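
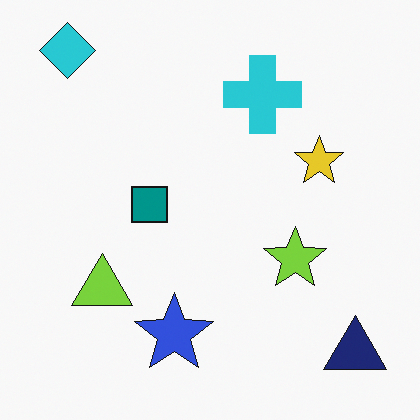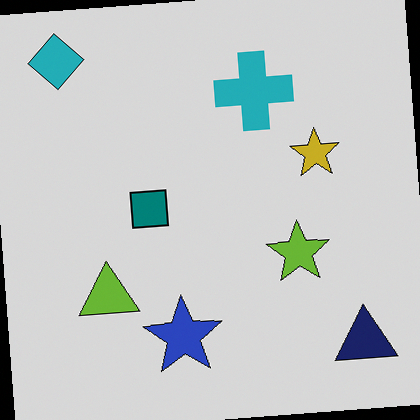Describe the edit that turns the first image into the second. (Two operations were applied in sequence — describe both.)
The transformation is: slightly darkened, then rotated counter-clockwise by a slight angle.

Every pixel — background and shapes alike — is uniformly darkened. Every shape is tilted by the same angle and the image corners show triangular fill wedges — a whole-image rotation by a non-right angle.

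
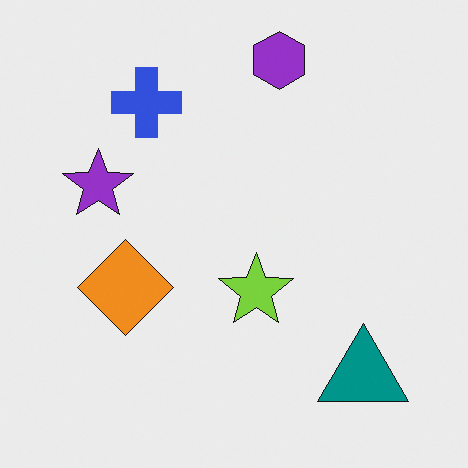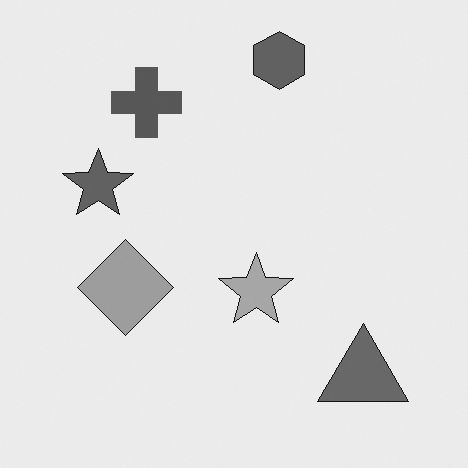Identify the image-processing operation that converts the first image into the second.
The transformation is: converted to grayscale.

All color is removed — every shape is now a shade of grey.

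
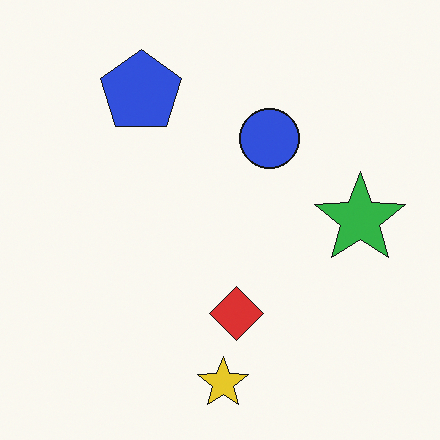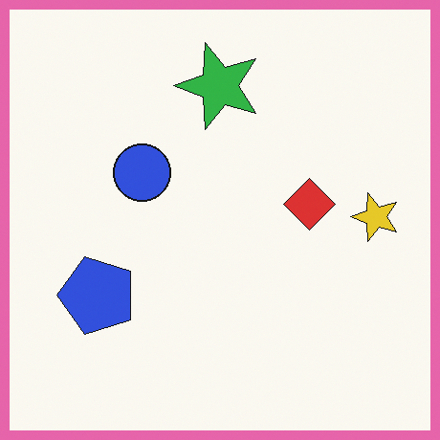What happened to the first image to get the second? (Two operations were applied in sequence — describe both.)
The second image is the first rotated 90° counter-clockwise, then framed with a pink border.

The yellow star sits in the bottom of the first image and the right of the second — consistent with a whole-image 90° counter-clockwise rotation. A solid pink frame runs around the edge of the second image, with the content slightly shrunk inside it.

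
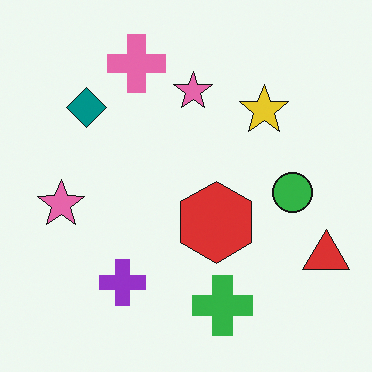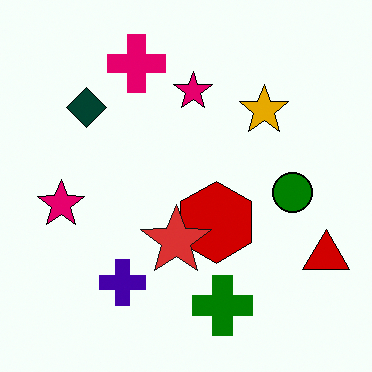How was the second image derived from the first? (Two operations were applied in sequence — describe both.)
The second image is the first given much higher contrast, then overlaid with an additional red star.

Tones are pushed away from mid-grey across the whole image — a global contrast change. A red star appears in the second image that is absent from the first.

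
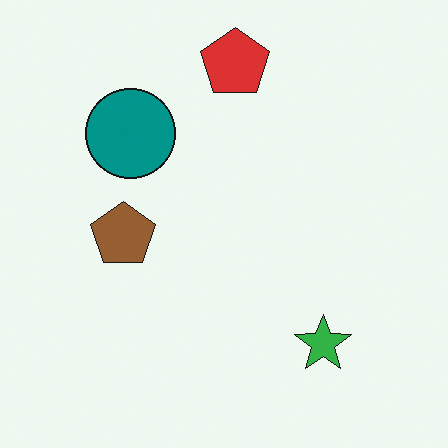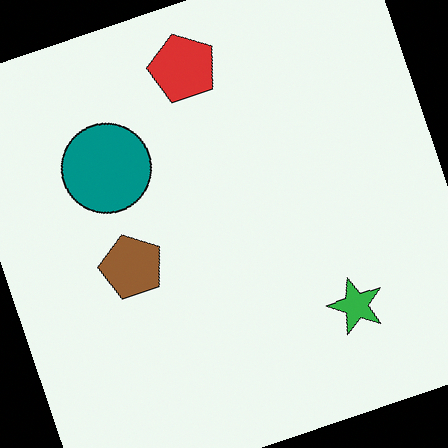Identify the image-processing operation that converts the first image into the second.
It was rotated counter-clockwise by a moderate amount.

Every shape is tilted by the same angle and the image corners show triangular fill wedges — a whole-image rotation by a non-right angle.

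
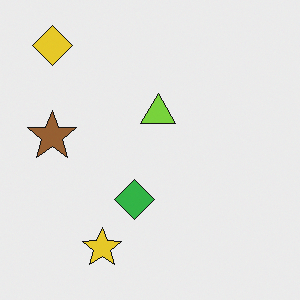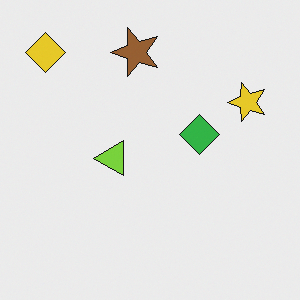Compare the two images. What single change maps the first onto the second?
The transformation is: transposed (reflected across the top-left ↔ bottom-right diagonal).

Shapes have swapped their row and column positions — what was in the top-right is now in the bottom-left — a diagonal reflection.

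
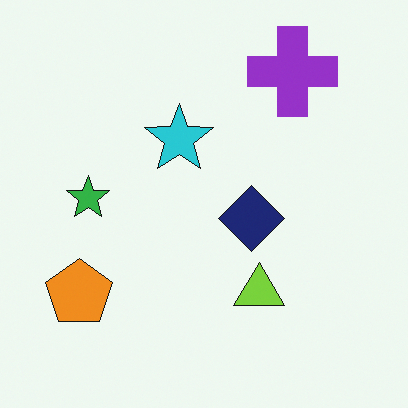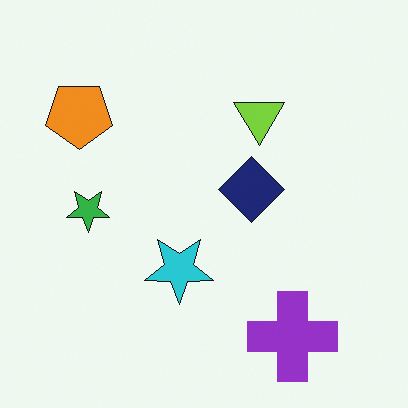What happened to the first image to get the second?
Flipped vertically (top ↔ bottom).

The purple cross is in the top-right of the first image and the bottom-right of the second — shapes on opposite sides of the horizontal midline have swapped in a mirror flip.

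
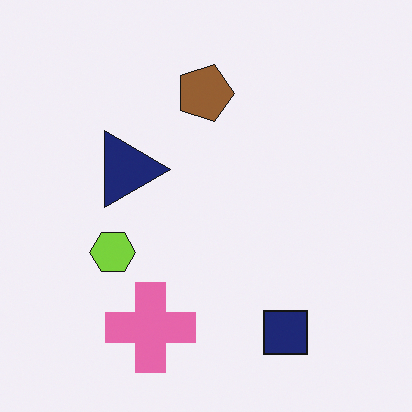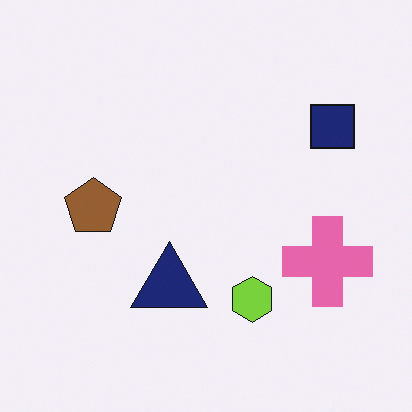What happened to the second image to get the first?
Rotated 90° clockwise.

The navy square sits in the top-right of the second image and the bottom-right of the first — consistent with a whole-image 90° clockwise rotation.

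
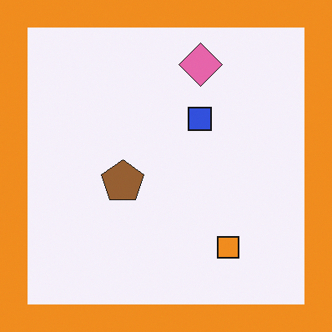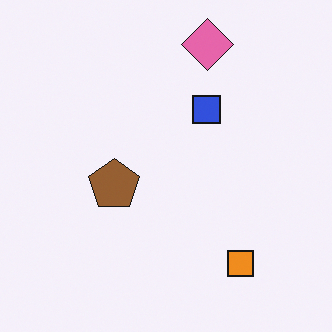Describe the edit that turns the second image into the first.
The first image is the second framed with a orange border.

A solid orange frame runs around the edge of the first image, with the content slightly shrunk inside it.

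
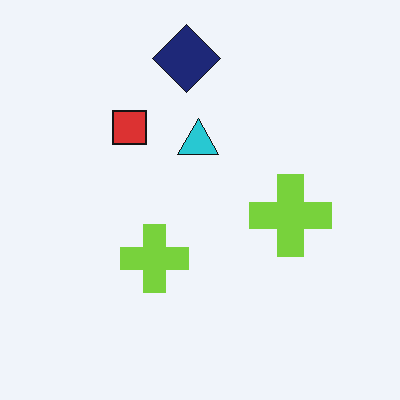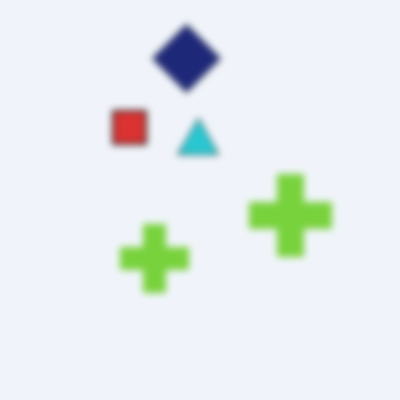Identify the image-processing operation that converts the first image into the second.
Moderately blurred.

Shape edges and outlines are uniformly softened across the whole image.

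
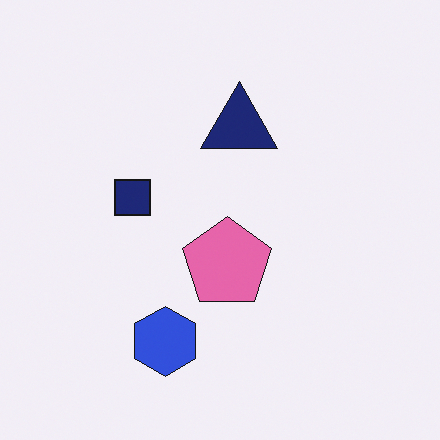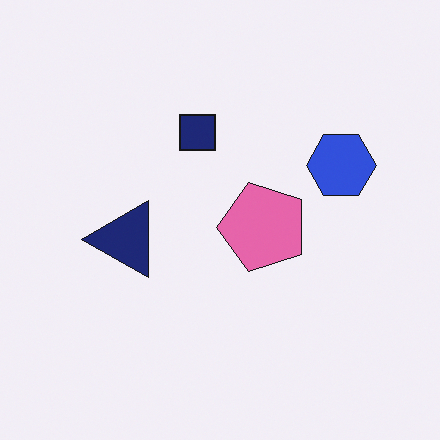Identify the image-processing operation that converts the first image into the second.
This is the original image transposed (reflected across the top-left ↔ bottom-right diagonal).

Shapes have swapped their row and column positions — what was in the top-right is now in the bottom-left — a diagonal reflection.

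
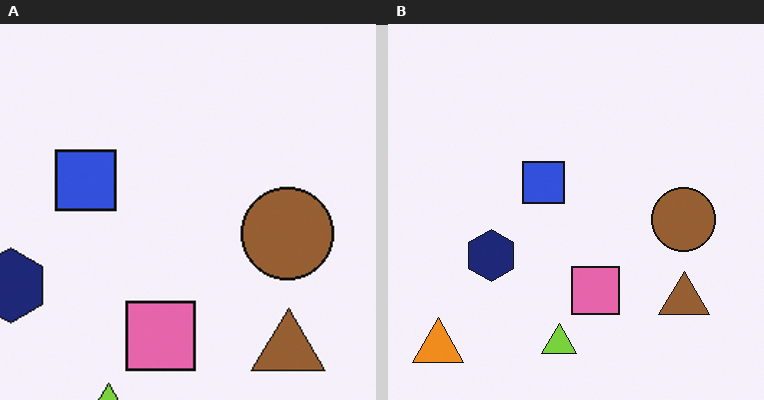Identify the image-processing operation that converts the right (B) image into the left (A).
The image was cropped to a modestly smaller region and rescaled.

The visible shapes are larger and the field of view is narrower; shapes near the original edges may be partly or wholly outside the frame — a crop-and-rescale.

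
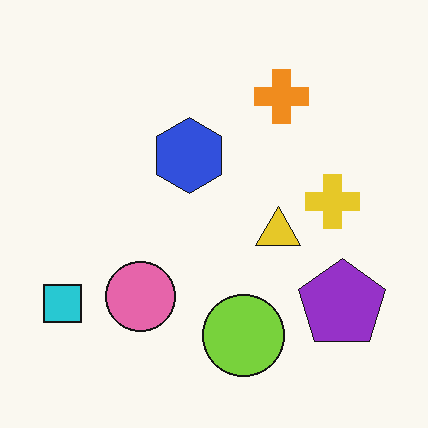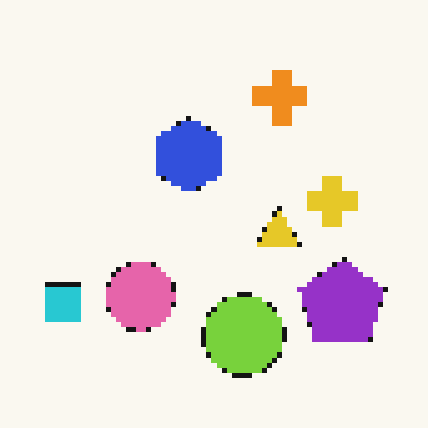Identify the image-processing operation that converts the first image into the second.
The second image is the first lightly pixelated (a mild mosaic effect).

Shapes are reduced to large square blocks; fine edges and outlines are lost — a downscale-then-upscale (mosaic) effect.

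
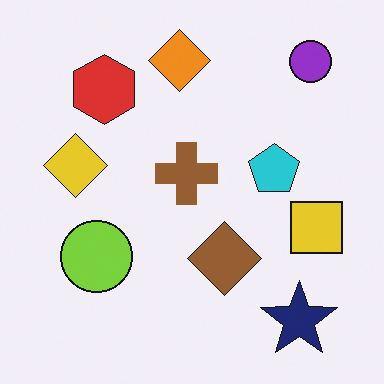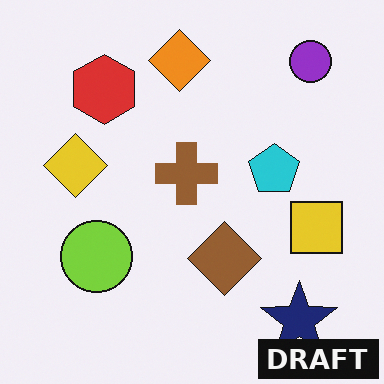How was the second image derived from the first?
It was watermarked with the text "DRAFT" in the lower-right corner.

A dark label reading "DRAFT" appears in the lower-right corner.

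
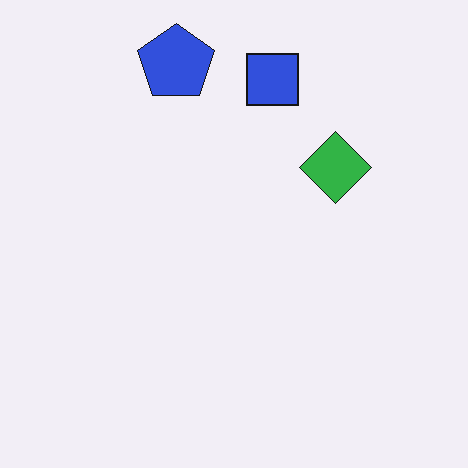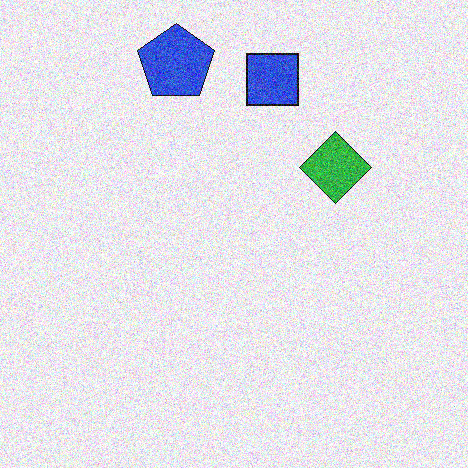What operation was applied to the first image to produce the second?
The transformation is: degraded with strong gaussian noise.

Random speckle covers the whole image, including the flat background.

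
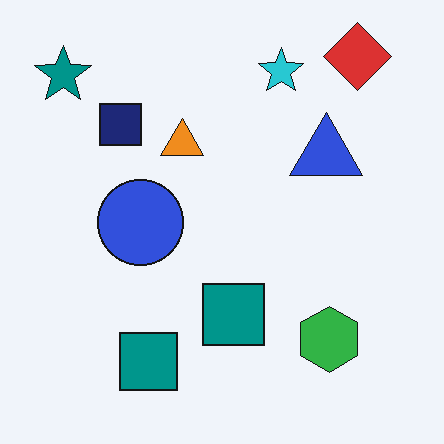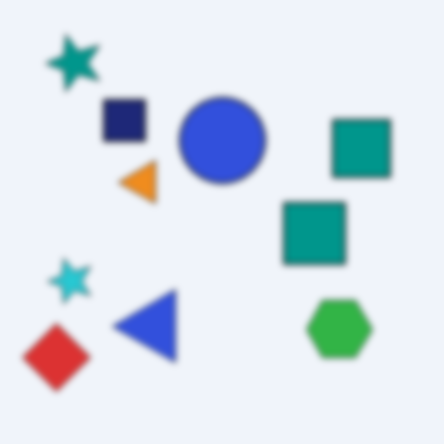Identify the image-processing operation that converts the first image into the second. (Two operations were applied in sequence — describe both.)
It was moderately blurred, then transposed (reflected across the top-left ↔ bottom-right diagonal).

Shape edges and outlines are uniformly softened across the whole image. Shapes have swapped their row and column positions — what was in the top-right is now in the bottom-left — a diagonal reflection.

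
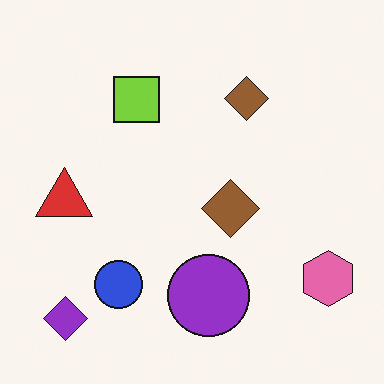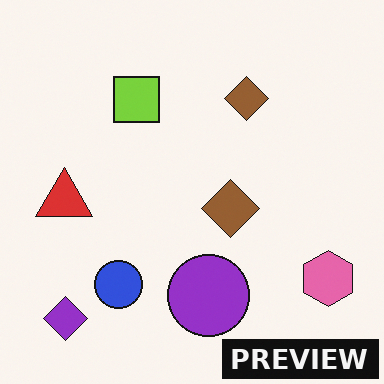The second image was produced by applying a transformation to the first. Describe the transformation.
The image was watermarked with the text "PREVIEW" in the lower-right corner.

A dark label reading "PREVIEW" appears in the lower-right corner.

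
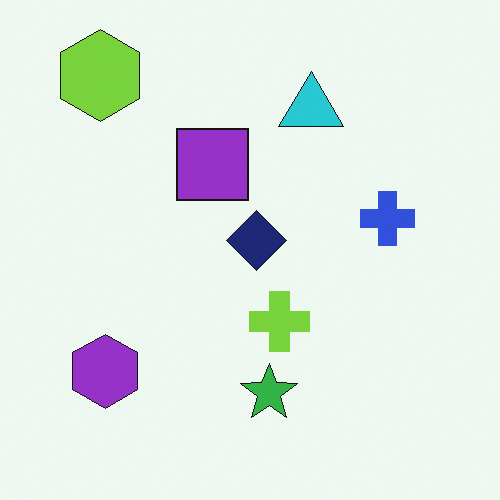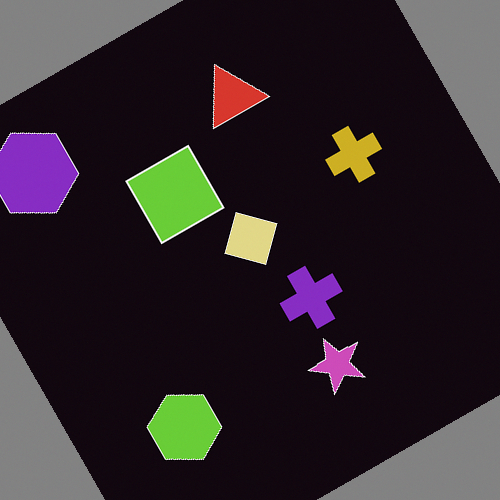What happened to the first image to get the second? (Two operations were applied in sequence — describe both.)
The transformation is: color-inverted (negative), then rotated counter-clockwise by a moderate amount.

The light background has become dark and every shape's color is its complement — a photographic negative. Every shape is tilted by the same angle and the image corners show triangular fill wedges — a whole-image rotation by a non-right angle.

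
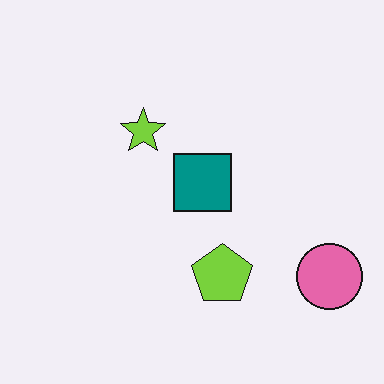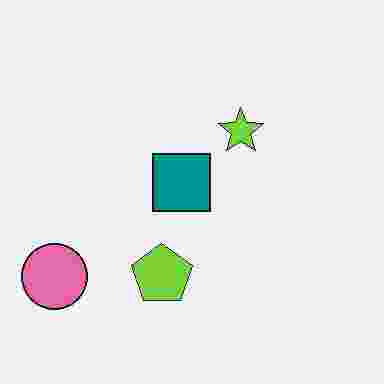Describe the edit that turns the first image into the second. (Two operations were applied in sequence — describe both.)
The transformation is: degraded with heavy JPEG compression, then flipped horizontally (left ↔ right).

Blocky 8×8 compression artifacts appear around shape edges and the flat background shows ringing — characteristic JPEG degradation. The pink circle is in the bottom-right of the first image and the bottom-left of the second — shapes on opposite sides of the vertical midline have swapped in a mirror flip.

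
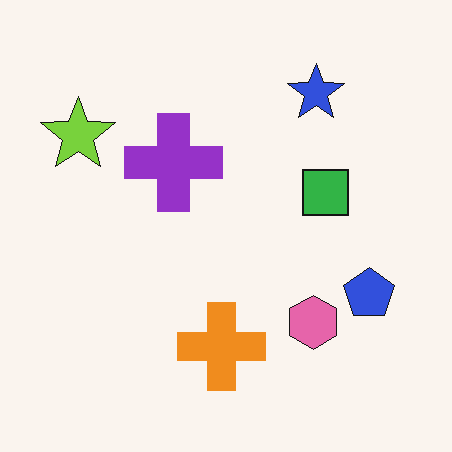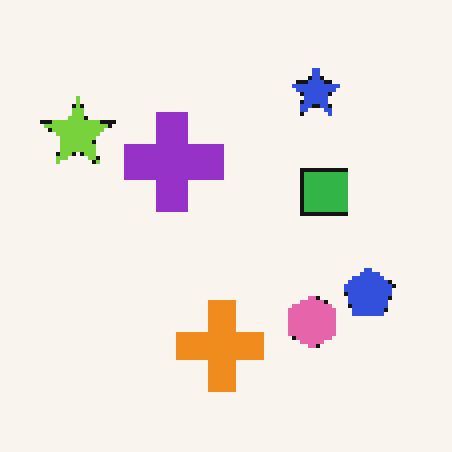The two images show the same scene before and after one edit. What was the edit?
This is the original image lightly pixelated (a mild mosaic effect).

Shapes are reduced to large square blocks; fine edges and outlines are lost — a downscale-then-upscale (mosaic) effect.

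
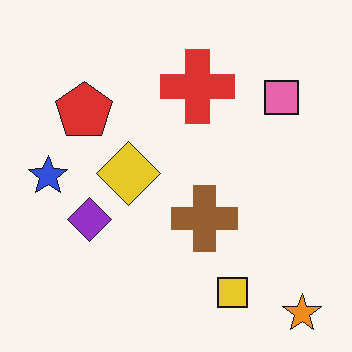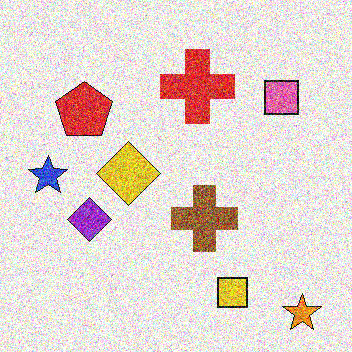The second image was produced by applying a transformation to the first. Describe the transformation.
Degraded with strong gaussian noise.

Random speckle covers the whole image, including the flat background.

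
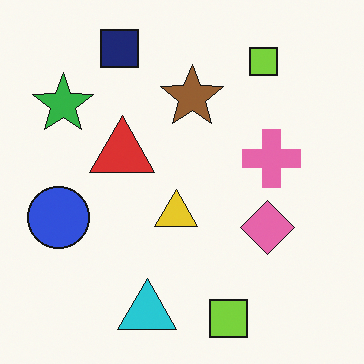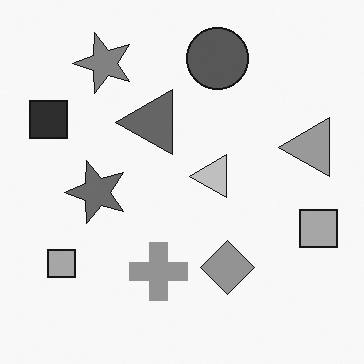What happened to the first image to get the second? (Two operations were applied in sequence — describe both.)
The transformation is: converted to grayscale, then transposed (reflected across the top-left ↔ bottom-right diagonal).

All color is removed — every shape is now a shade of grey. Shapes have swapped their row and column positions — what was in the top-right is now in the bottom-left — a diagonal reflection.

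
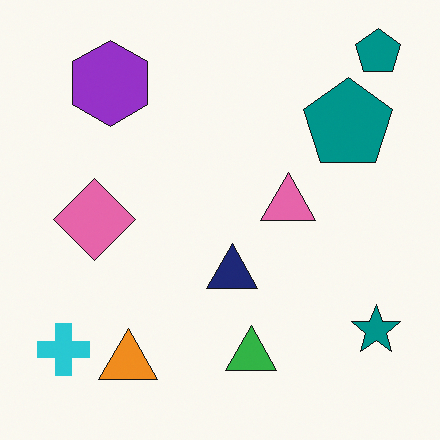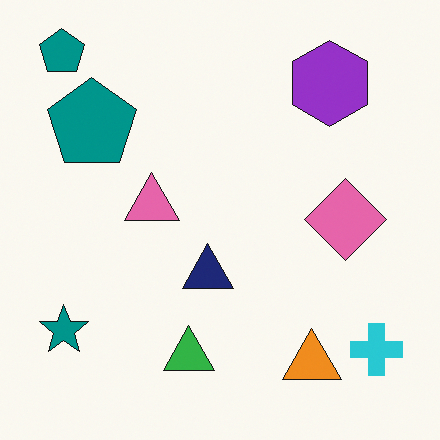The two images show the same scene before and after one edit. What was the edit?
The image was flipped horizontally (left ↔ right).

The cyan cross is in the bottom-left of the first image and the bottom-right of the second — shapes on opposite sides of the vertical midline have swapped in a mirror flip.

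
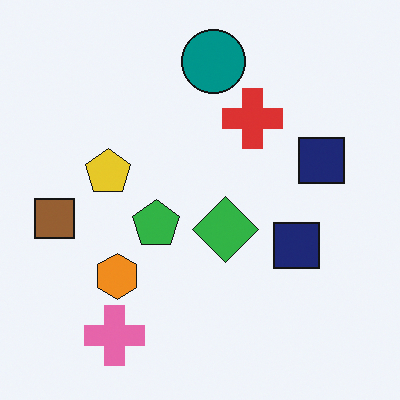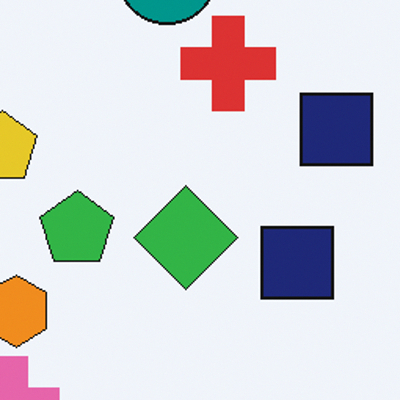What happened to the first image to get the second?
The image was cropped slightly and scaled back up.

The visible shapes are larger and the field of view is narrower; shapes near the original edges may be partly or wholly outside the frame — a crop-and-rescale.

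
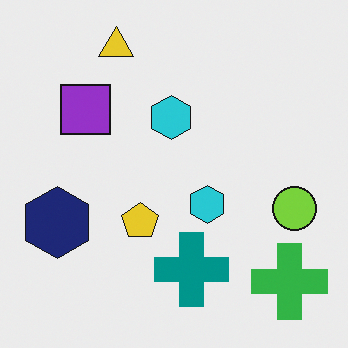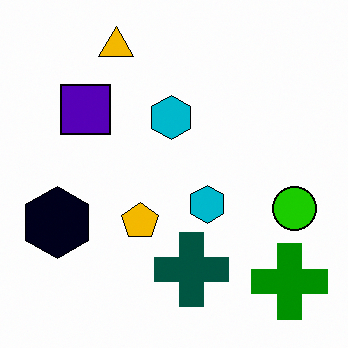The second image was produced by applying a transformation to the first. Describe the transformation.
Boosted in contrast.

Tones are pushed away from mid-grey across the whole image — a global contrast change.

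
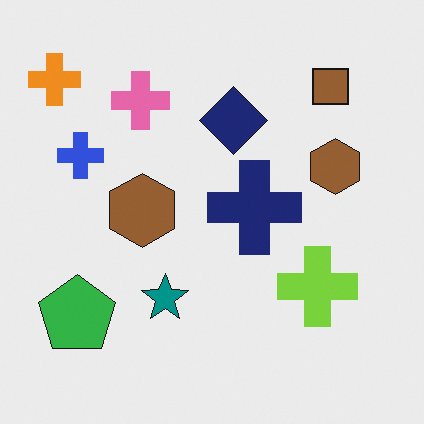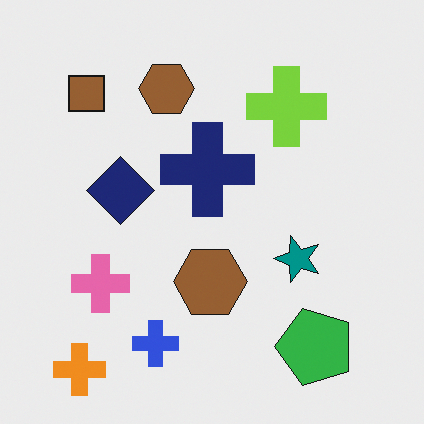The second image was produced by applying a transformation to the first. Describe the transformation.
The second image is the first rotated 90° counter-clockwise.

The orange cross sits in the top-left of the first image and the bottom-left of the second — consistent with a whole-image 90° counter-clockwise rotation.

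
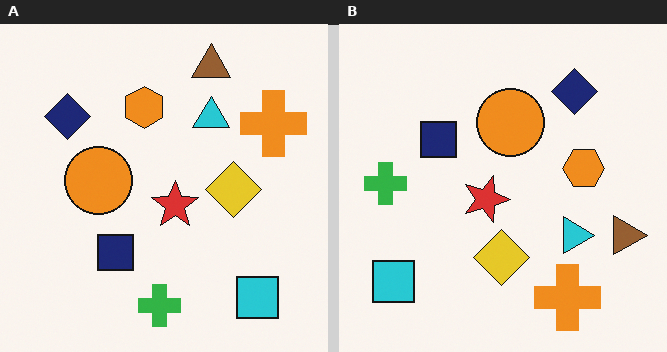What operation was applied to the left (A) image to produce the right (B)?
This is the original image rotated 90° clockwise.

The cyan square sits in the bottom-right of the left (A) image and the bottom-left of the right (B) — consistent with a whole-image 90° clockwise rotation.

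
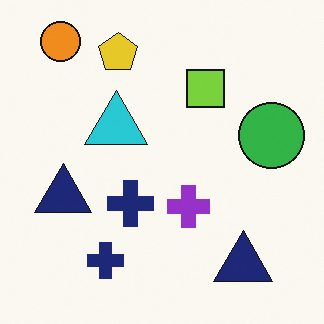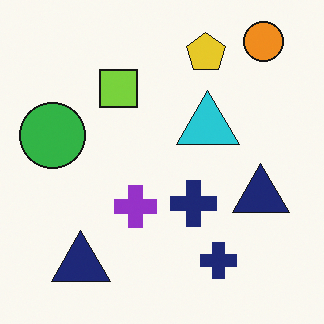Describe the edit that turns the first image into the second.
This is the original image flipped horizontally (left ↔ right).

The green circle is in the right of the first image and the left of the second — shapes on opposite sides of the vertical midline have swapped in a mirror flip.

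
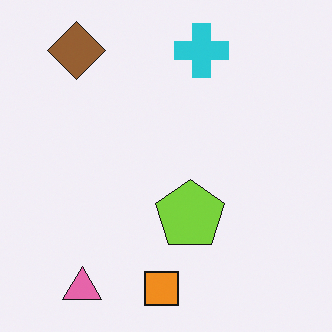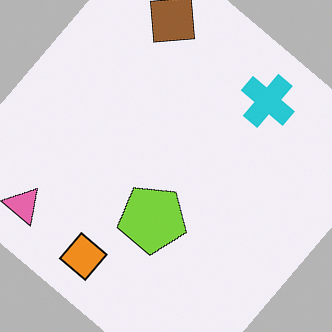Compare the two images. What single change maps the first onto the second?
Rotated clockwise by a large amount — several tens of degrees.

Every shape is tilted by the same angle and the image corners show triangular fill wedges — a whole-image rotation by a non-right angle.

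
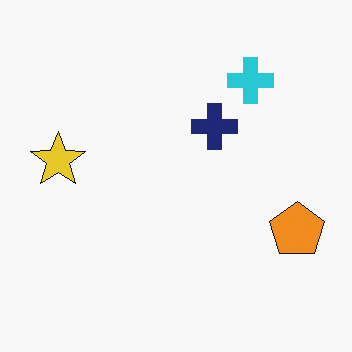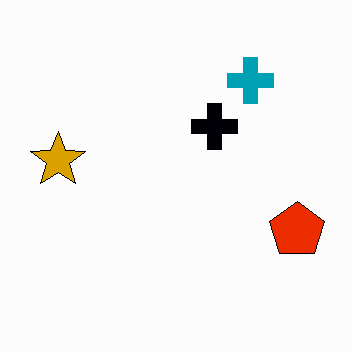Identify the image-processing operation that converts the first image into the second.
This is the original image given much higher contrast.

Tones are pushed away from mid-grey across the whole image — a global contrast change.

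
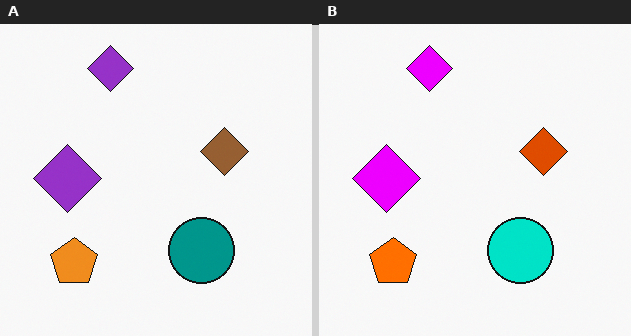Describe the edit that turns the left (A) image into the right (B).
This is the original image made much more vivid (saturation change).

All colors are more vivid — a global saturation change.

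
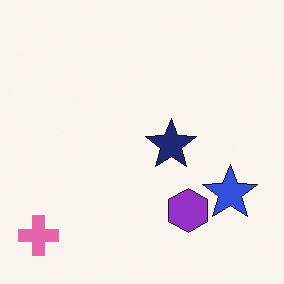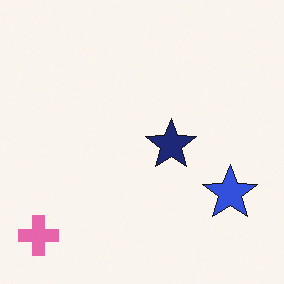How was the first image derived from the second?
It was overlaid with an additional purple hexagon.

A purple hexagon appears in the first image that is absent from the second.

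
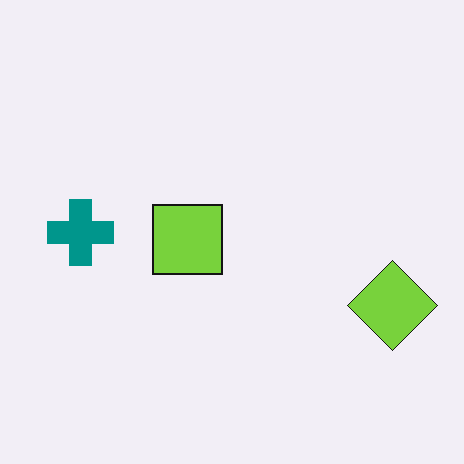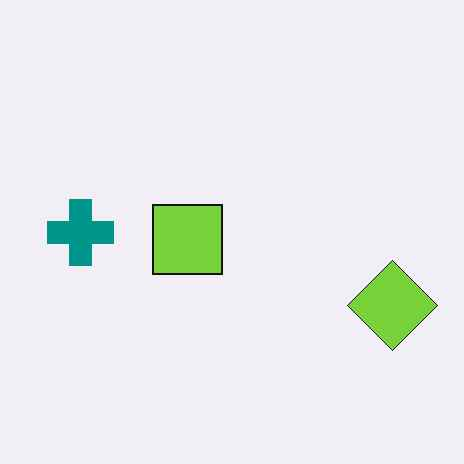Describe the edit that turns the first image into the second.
The transformation is: JPEG-compressed with visible artifacts.

Blocky 8×8 compression artifacts appear around shape edges and the flat background shows ringing — characteristic JPEG degradation.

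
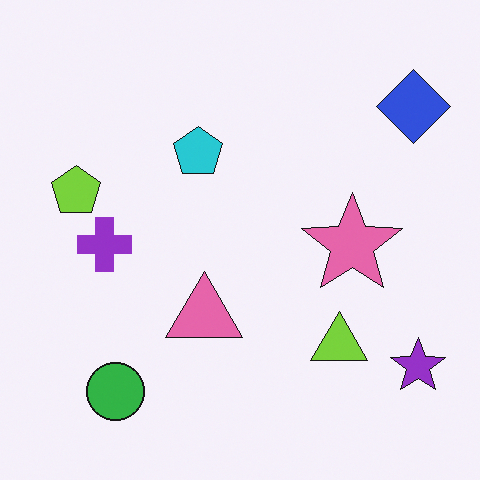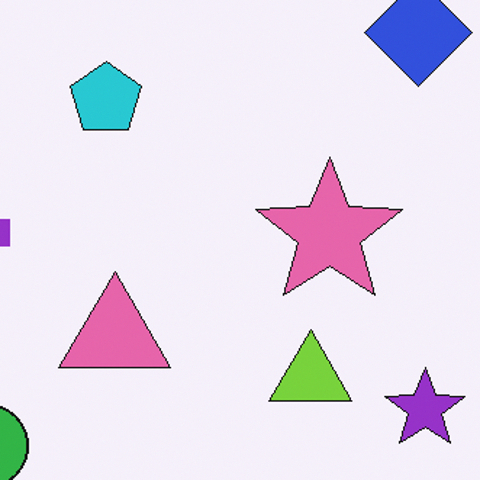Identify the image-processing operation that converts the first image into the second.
The second image is the first cropped slightly and scaled back up.

The visible shapes are larger and the field of view is narrower; shapes near the original edges may be partly or wholly outside the frame — a crop-and-rescale.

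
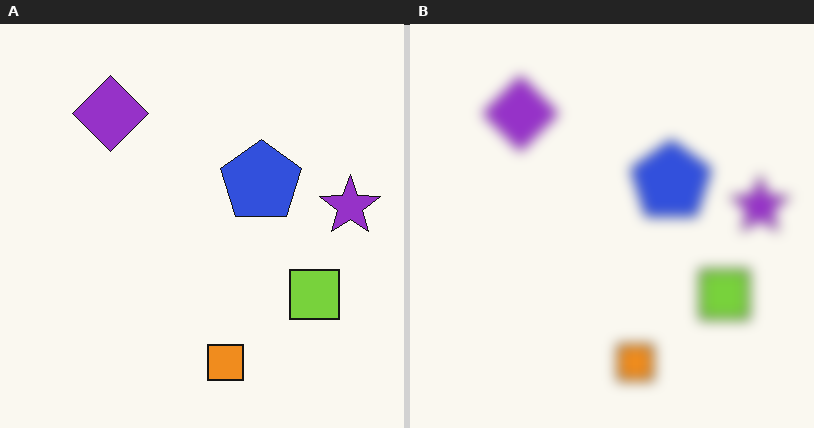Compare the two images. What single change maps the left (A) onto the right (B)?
It was strongly gaussian-blurred.

Shape edges and outlines are uniformly softened across the whole image.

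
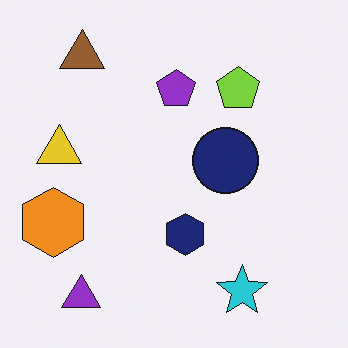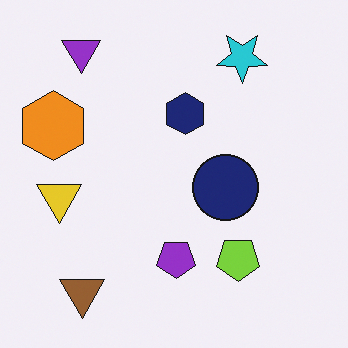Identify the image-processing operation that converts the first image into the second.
It was flipped vertically (top ↔ bottom).

The purple triangle is in the bottom-left of the first image and the top-left of the second — shapes on opposite sides of the horizontal midline have swapped in a mirror flip.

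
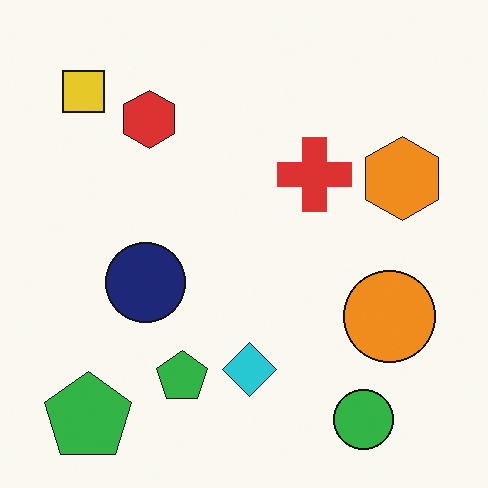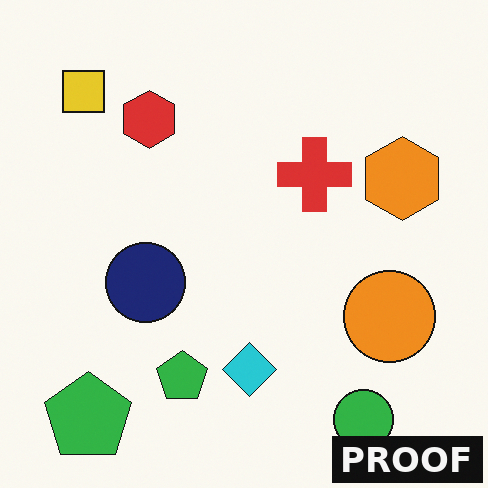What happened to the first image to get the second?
The transformation is: watermarked with the text "PROOF" in the lower-right corner.

A dark label reading "PROOF" appears in the lower-right corner.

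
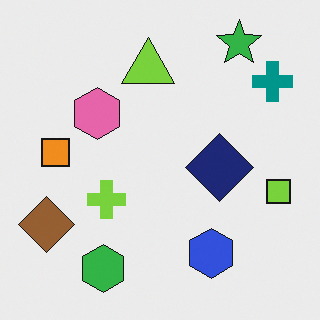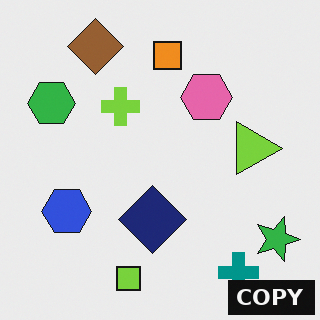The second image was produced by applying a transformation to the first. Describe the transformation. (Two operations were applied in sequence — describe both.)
The image was rotated 90° clockwise, then watermarked with the text "COPY" in the lower-right corner.

The green star sits in the top-right of the first image and the bottom-right of the second — consistent with a whole-image 90° clockwise rotation. A dark label reading "COPY" appears in the lower-right corner.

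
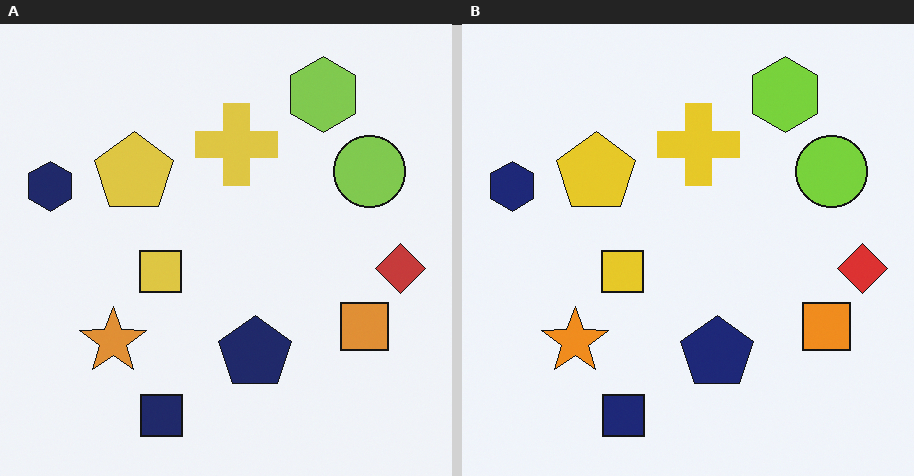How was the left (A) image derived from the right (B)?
This is the original image slightly desaturated.

All colors are more muted and greyish — a global saturation change.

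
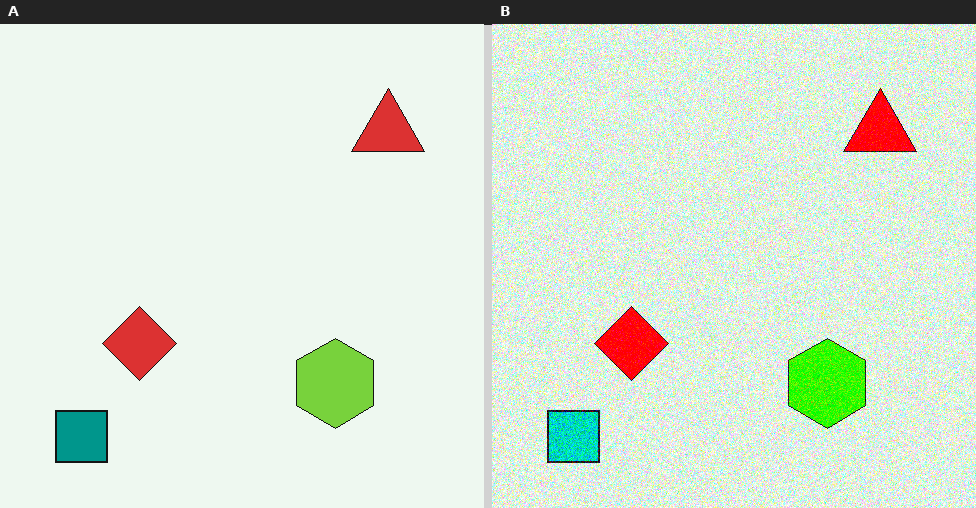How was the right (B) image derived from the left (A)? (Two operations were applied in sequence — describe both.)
Degraded with visible gaussian noise, then made much more vivid (saturation change).

Random speckle covers the whole image, including the flat background. All colors are more vivid — a global saturation change.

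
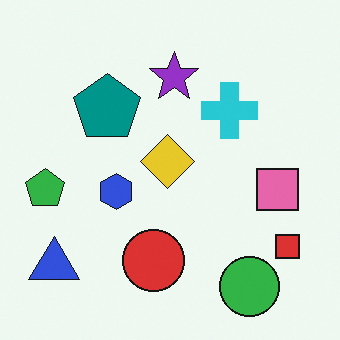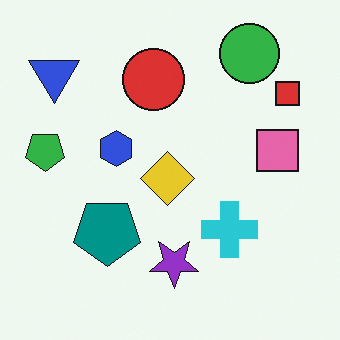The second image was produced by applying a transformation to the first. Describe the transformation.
This is the original image flipped vertically (top ↔ bottom).

The green circle is in the bottom-right of the first image and the top-right of the second — shapes on opposite sides of the horizontal midline have swapped in a mirror flip.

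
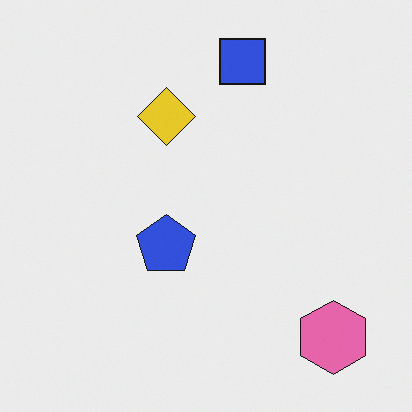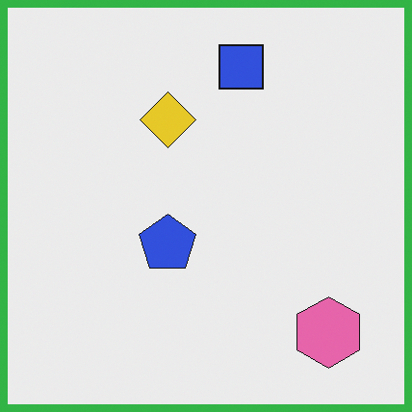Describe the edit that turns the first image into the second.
This is the original image framed with a green border.

A solid green frame runs around the edge of the second image, with the content slightly shrunk inside it.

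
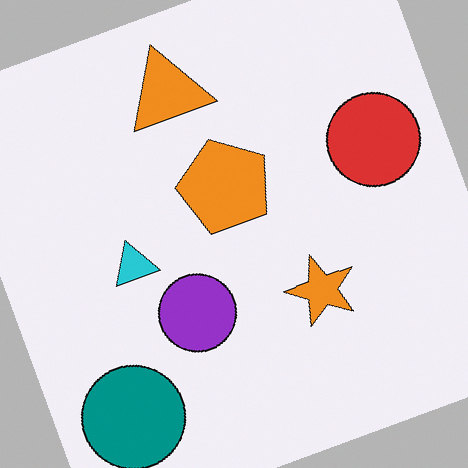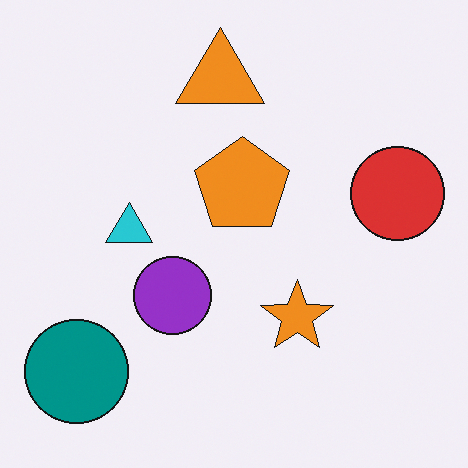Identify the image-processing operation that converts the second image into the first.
The image was rotated counter-clockwise by a clearly visible amount.

Every shape is tilted by the same angle and the image corners show triangular fill wedges — a whole-image rotation by a non-right angle.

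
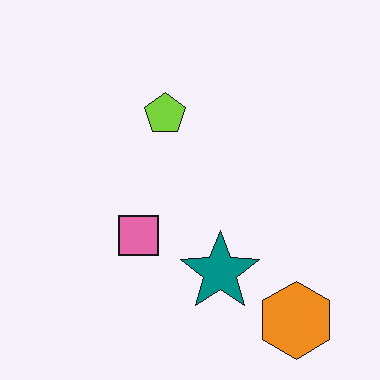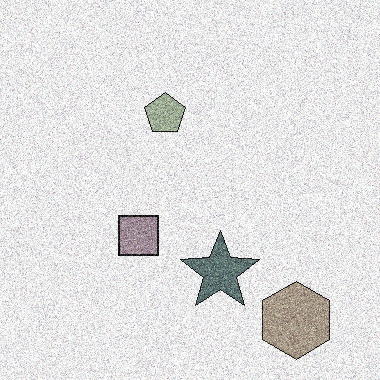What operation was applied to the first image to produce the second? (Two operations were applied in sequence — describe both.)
Degraded with heavy additive noise, then heavily desaturated.

Random speckle covers the whole image, including the flat background. All colors are more muted and greyish — a global saturation change.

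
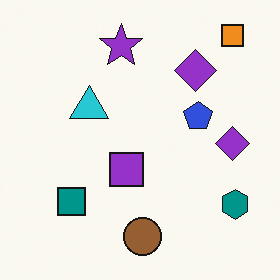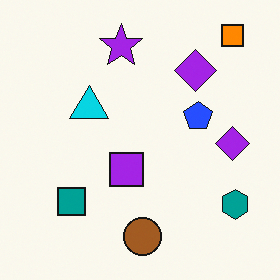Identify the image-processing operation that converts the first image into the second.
The second image is the first slightly oversaturated.

All colors are more vivid — a global saturation change.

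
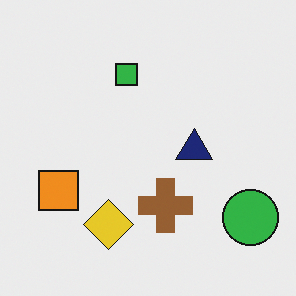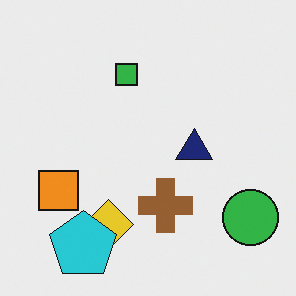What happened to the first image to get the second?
The image was overlaid with an additional cyan pentagon.

A cyan pentagon appears in the second image that is absent from the first.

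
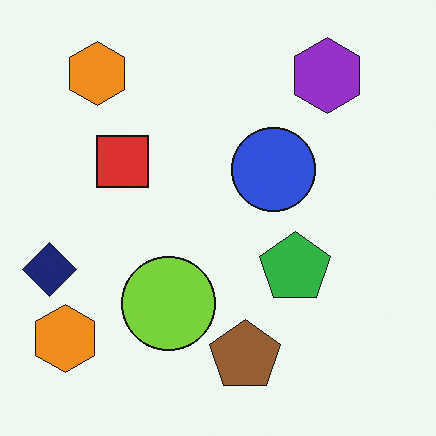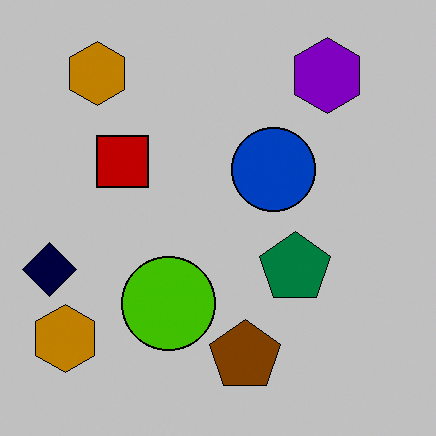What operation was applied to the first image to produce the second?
The image was aggressively posterized.

Each flat color has snapped to a coarser quantized level — most visibly, the near-white background has dropped to a flat grey.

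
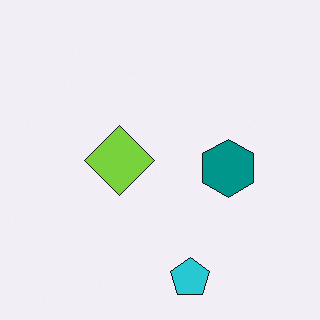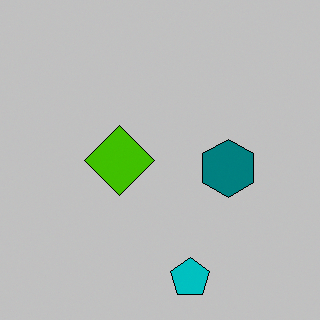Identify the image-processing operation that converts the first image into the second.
It was heavily posterized to just a handful of flat colors.

Each flat color has snapped to a coarser quantized level — most visibly, the near-white background has dropped to a flat grey.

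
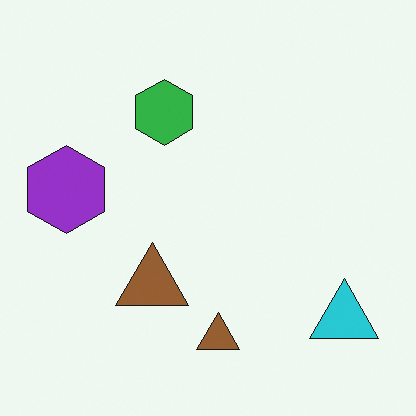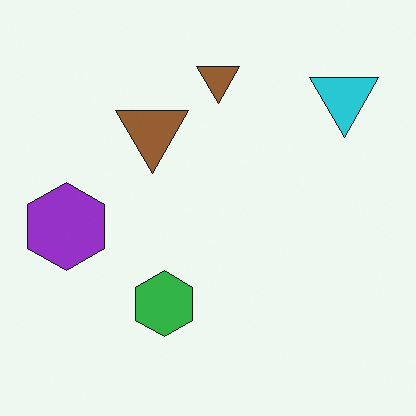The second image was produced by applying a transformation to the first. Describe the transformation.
This is the original image flipped vertically (top ↔ bottom).

The cyan triangle is in the bottom-right of the first image and the top-right of the second — shapes on opposite sides of the horizontal midline have swapped in a mirror flip.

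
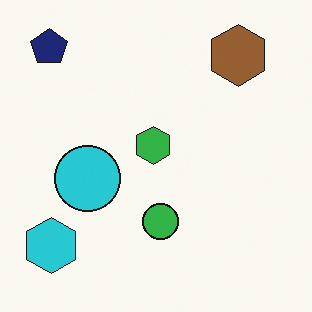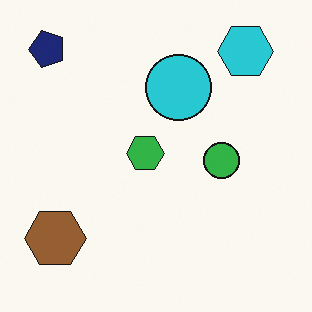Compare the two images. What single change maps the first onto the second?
Transposed (reflected across the top-left ↔ bottom-right diagonal).

Shapes have swapped their row and column positions — what was in the top-right is now in the bottom-left — a diagonal reflection.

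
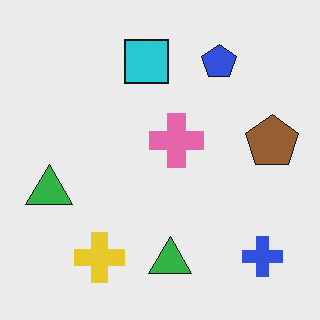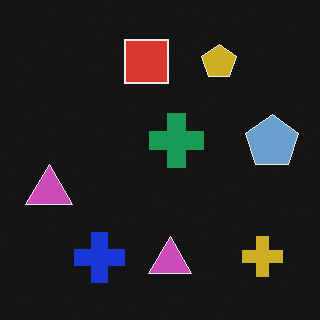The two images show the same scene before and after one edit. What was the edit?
It was color-inverted (negative).

The light background has become dark and every shape's color is its complement — a photographic negative.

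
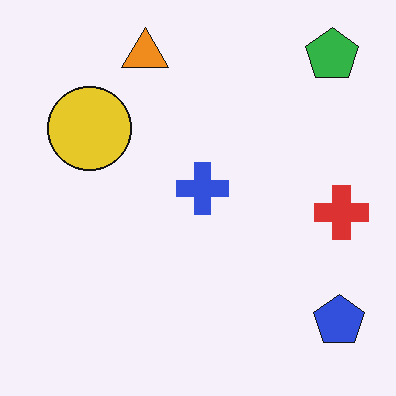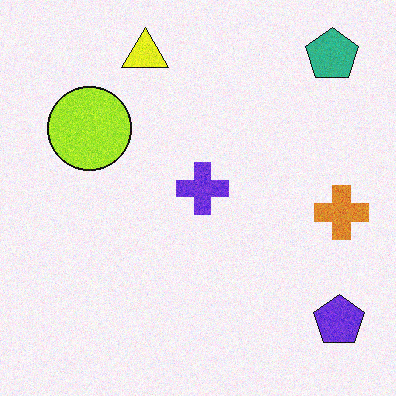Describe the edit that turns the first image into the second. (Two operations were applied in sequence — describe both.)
This is the original image degraded with light additive noise, then hue-shifted slightly.

Random speckle covers the whole image, including the flat background. Every shape's color has rotated by the same amount around the hue wheel — a uniform hue shift.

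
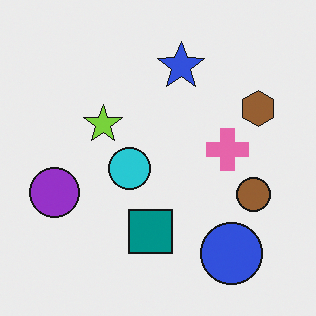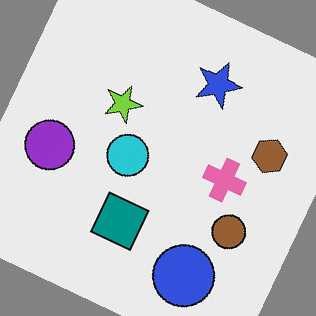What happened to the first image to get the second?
This is the original image rotated clockwise by a moderate amount.

Every shape is tilted by the same angle and the image corners show triangular fill wedges — a whole-image rotation by a non-right angle.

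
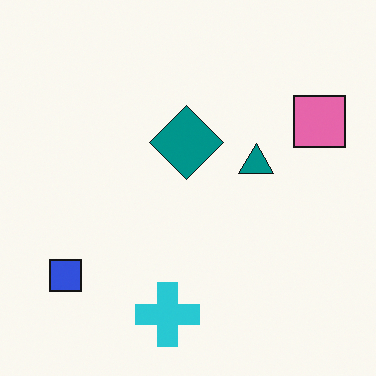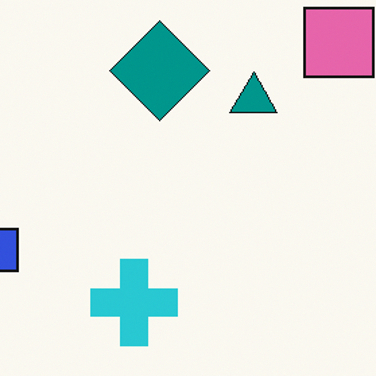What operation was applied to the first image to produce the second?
The transformation is: cropped slightly and scaled back up.

The visible shapes are larger and the field of view is narrower; shapes near the original edges may be partly or wholly outside the frame — a crop-and-rescale.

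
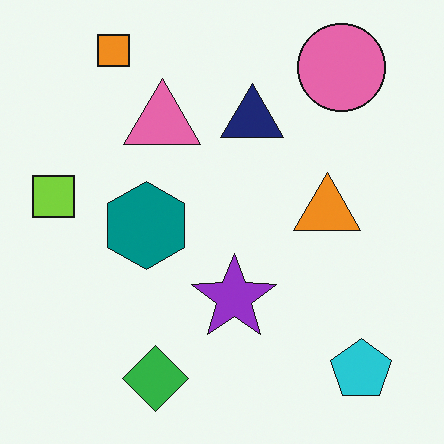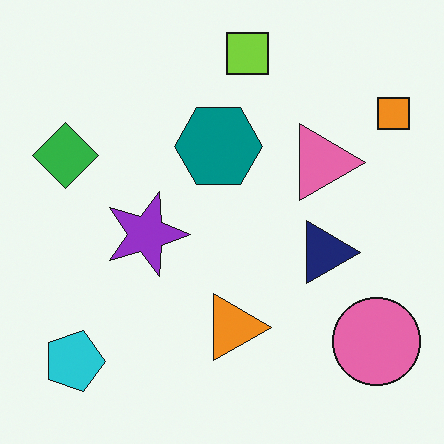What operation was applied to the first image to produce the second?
The image was rotated 90° clockwise.

The orange square sits in the top-left of the first image and the top-right of the second — consistent with a whole-image 90° clockwise rotation.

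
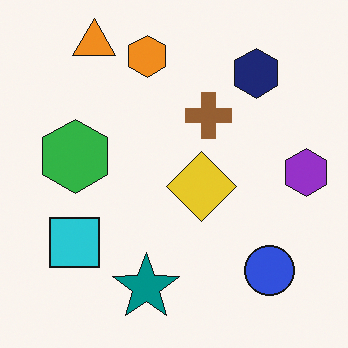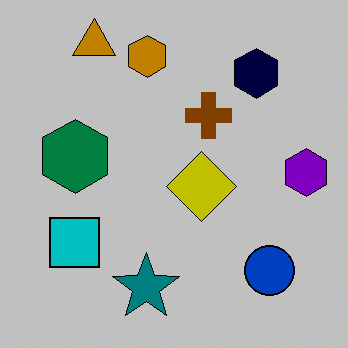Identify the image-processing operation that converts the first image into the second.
The second image is the first heavily posterized to just a handful of flat colors.

Each flat color has snapped to a coarser quantized level — most visibly, the near-white background has dropped to a flat grey.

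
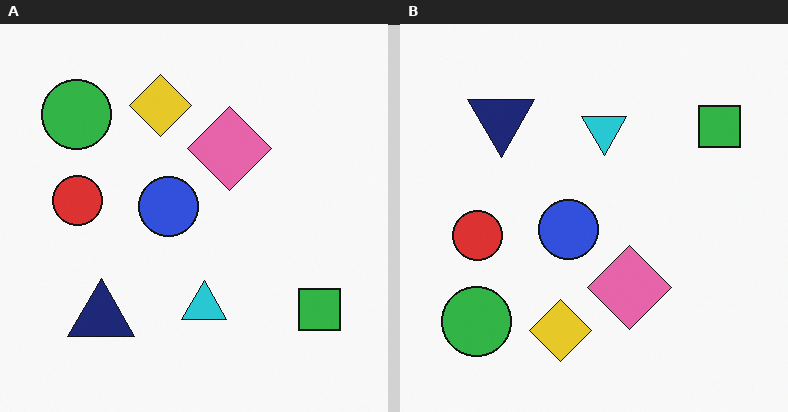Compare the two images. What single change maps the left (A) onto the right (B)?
The image was flipped vertically (top ↔ bottom).

The yellow diamond is in the top of the left (A) image and the bottom of the right (B) — shapes on opposite sides of the horizontal midline have swapped in a mirror flip.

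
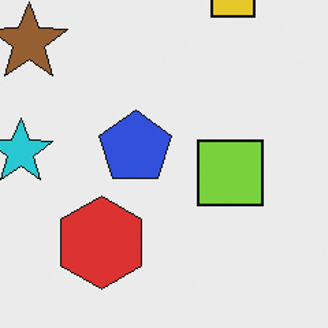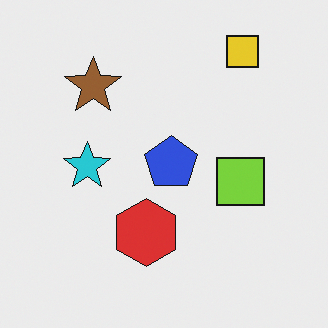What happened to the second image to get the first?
The transformation is: cropped to a modestly smaller region and rescaled.

The visible shapes are larger and the field of view is narrower; shapes near the original edges may be partly or wholly outside the frame — a crop-and-rescale.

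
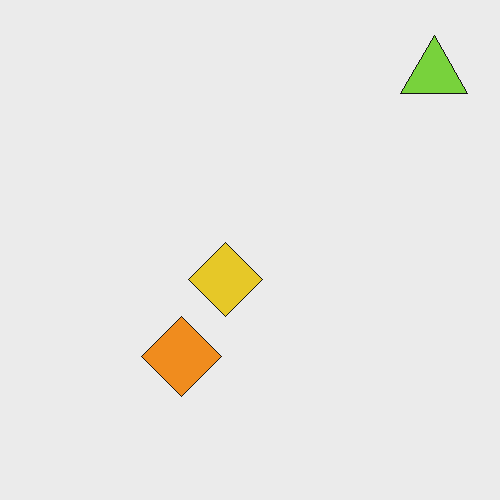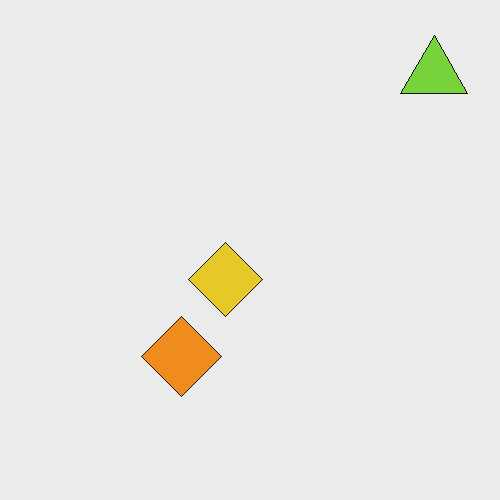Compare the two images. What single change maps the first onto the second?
The transformation is: JPEG-compressed with visible artifacts.

Blocky 8×8 compression artifacts appear around shape edges and the flat background shows ringing — characteristic JPEG degradation.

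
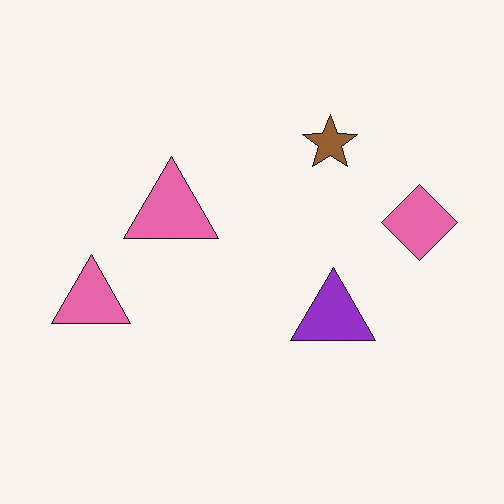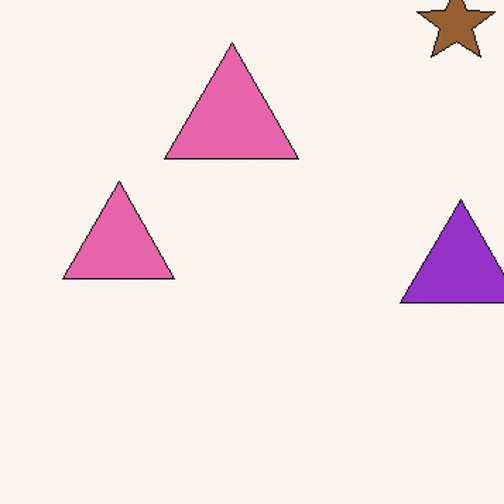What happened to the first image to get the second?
This is the original image cropped slightly and scaled back up.

The visible shapes are larger and the field of view is narrower; shapes near the original edges may be partly or wholly outside the frame — a crop-and-rescale.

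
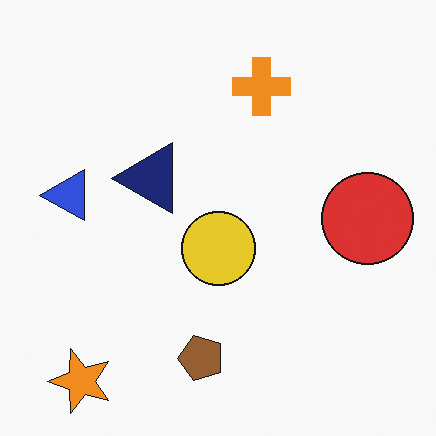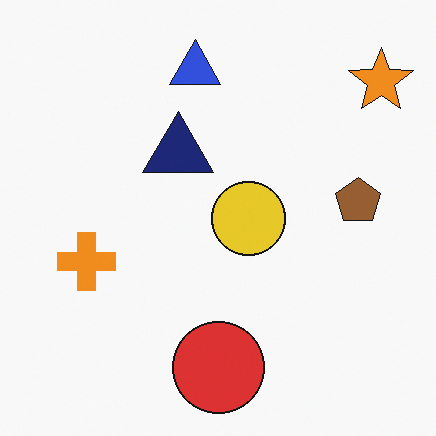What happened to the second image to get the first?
Transposed (reflected across the top-left ↔ bottom-right diagonal).

Shapes have swapped their row and column positions — what was in the top-right is now in the bottom-left — a diagonal reflection.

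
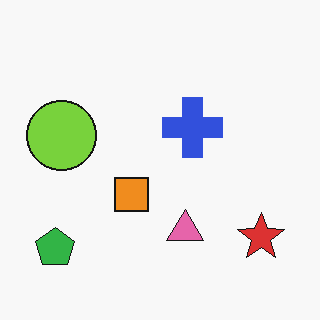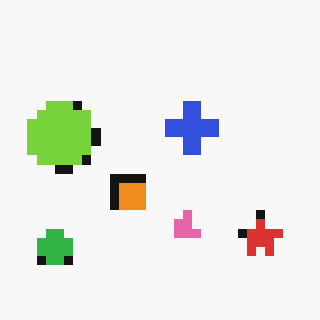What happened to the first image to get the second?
It was heavily pixelated into large blocks.

Shapes are reduced to large square blocks; fine edges and outlines are lost — a downscale-then-upscale (mosaic) effect.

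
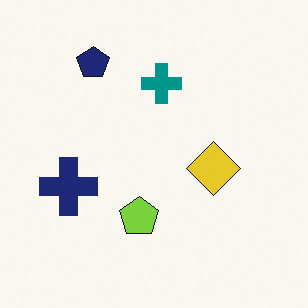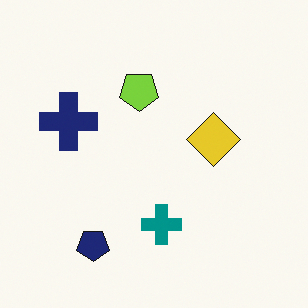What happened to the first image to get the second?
The image was flipped vertically (top ↔ bottom).

The navy pentagon is in the top-left of the first image and the bottom-left of the second — shapes on opposite sides of the horizontal midline have swapped in a mirror flip.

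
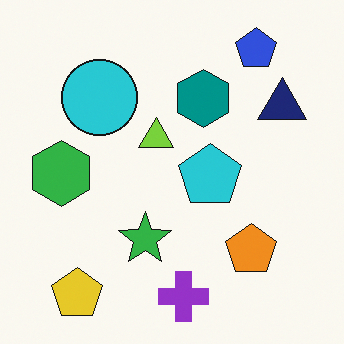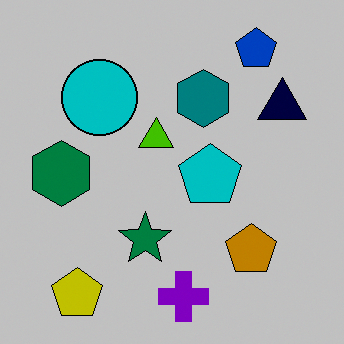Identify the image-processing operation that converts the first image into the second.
The image was aggressively posterized.

Each flat color has snapped to a coarser quantized level — most visibly, the near-white background has dropped to a flat grey.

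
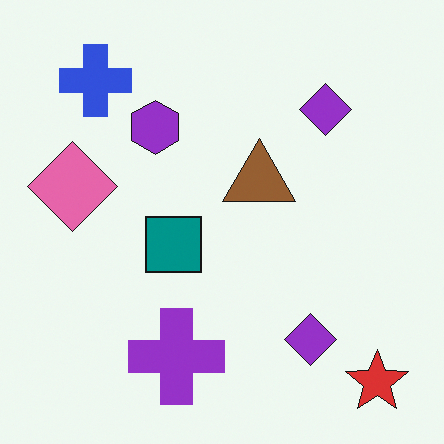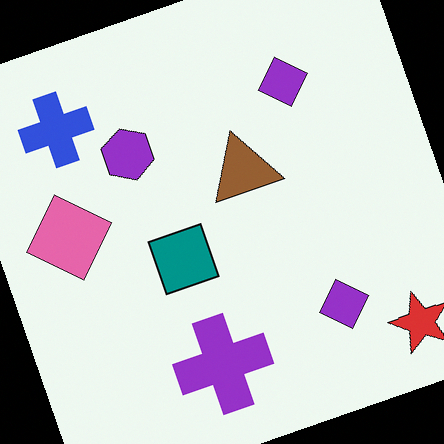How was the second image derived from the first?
This is the original image rotated counter-clockwise by a clearly visible amount.

Every shape is tilted by the same angle and the image corners show triangular fill wedges — a whole-image rotation by a non-right angle.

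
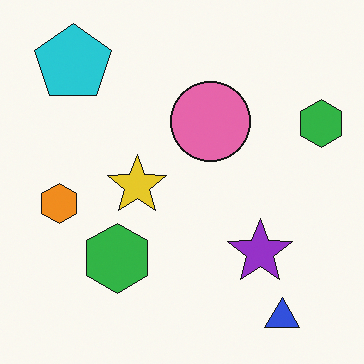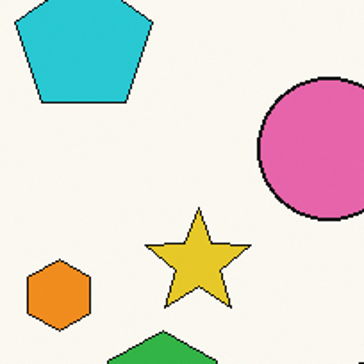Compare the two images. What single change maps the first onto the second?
The second image is the first cropped to a noticeably smaller region and rescaled.

The visible shapes are larger and the field of view is narrower; shapes near the original edges may be partly or wholly outside the frame — a crop-and-rescale.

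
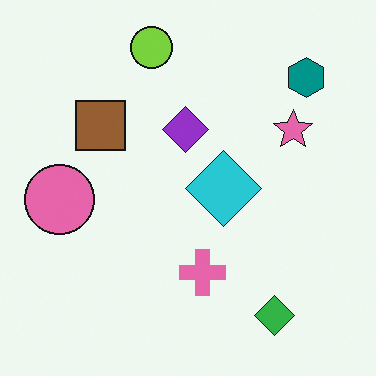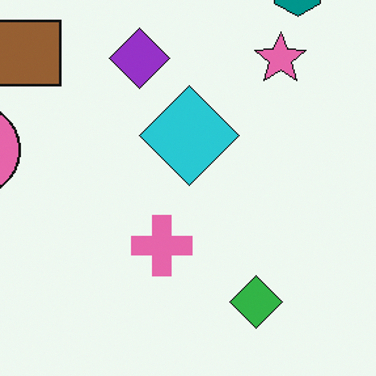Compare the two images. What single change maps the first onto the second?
The image was cropped slightly and scaled back up.

The visible shapes are larger and the field of view is narrower; shapes near the original edges may be partly or wholly outside the frame — a crop-and-rescale.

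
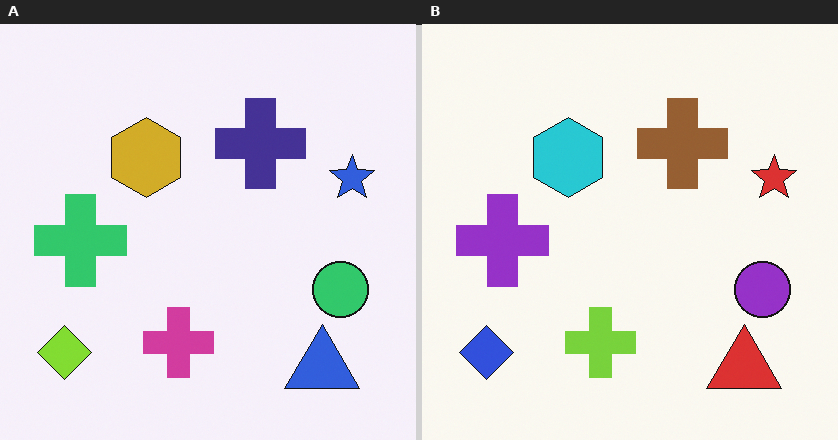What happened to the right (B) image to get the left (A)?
The image was hue-shifted by a large amount.

Every shape's color has rotated by the same amount around the hue wheel — a uniform hue shift.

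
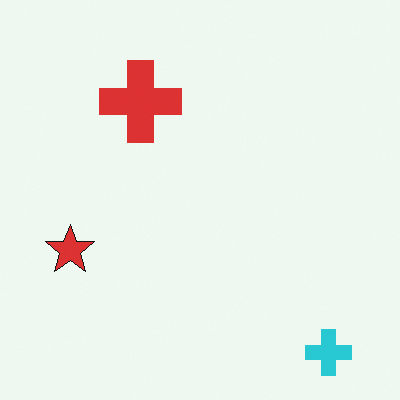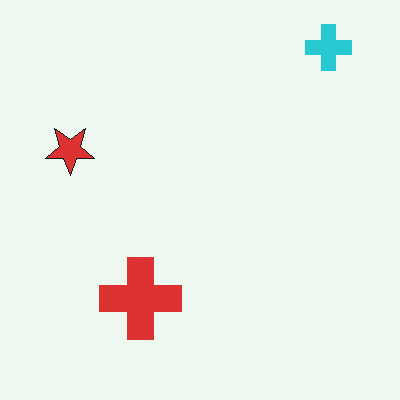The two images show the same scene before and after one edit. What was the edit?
It was flipped vertically (top ↔ bottom).

The cyan cross is in the bottom-right of the first image and the top-right of the second — shapes on opposite sides of the horizontal midline have swapped in a mirror flip.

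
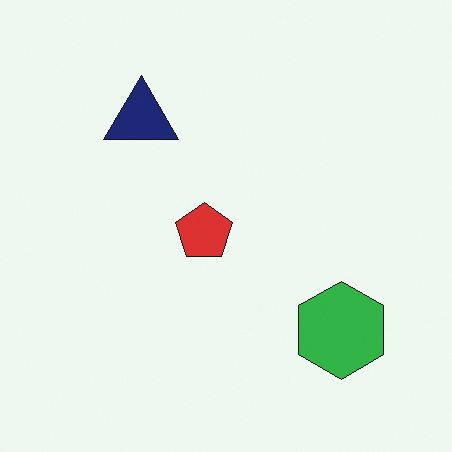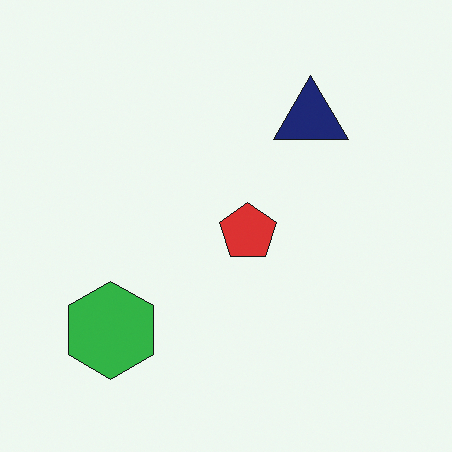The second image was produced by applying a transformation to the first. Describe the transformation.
The image was flipped horizontally (left ↔ right).

The green hexagon is in the bottom-right of the first image and the bottom-left of the second — shapes on opposite sides of the vertical midline have swapped in a mirror flip.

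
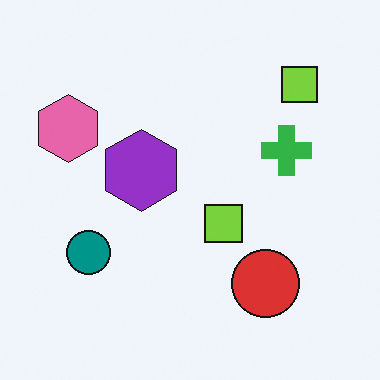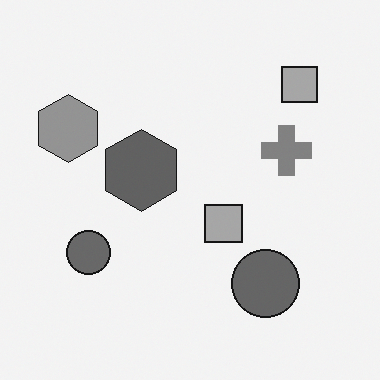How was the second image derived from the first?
The image was converted to grayscale.

All color is removed — every shape is now a shade of grey.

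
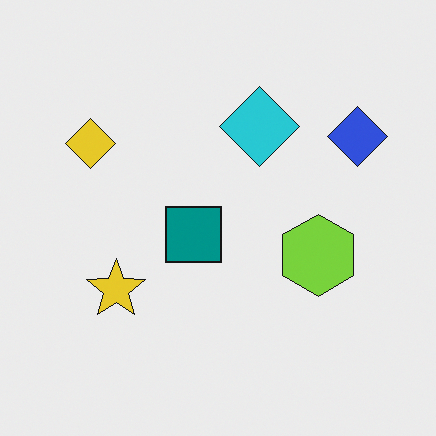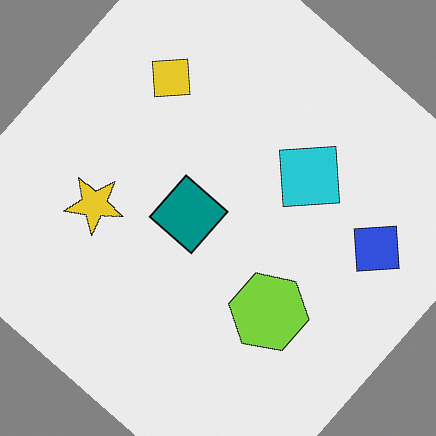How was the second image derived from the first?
The second image is the first rotated clockwise by a large amount — several tens of degrees.

Every shape is tilted by the same angle and the image corners show triangular fill wedges — a whole-image rotation by a non-right angle.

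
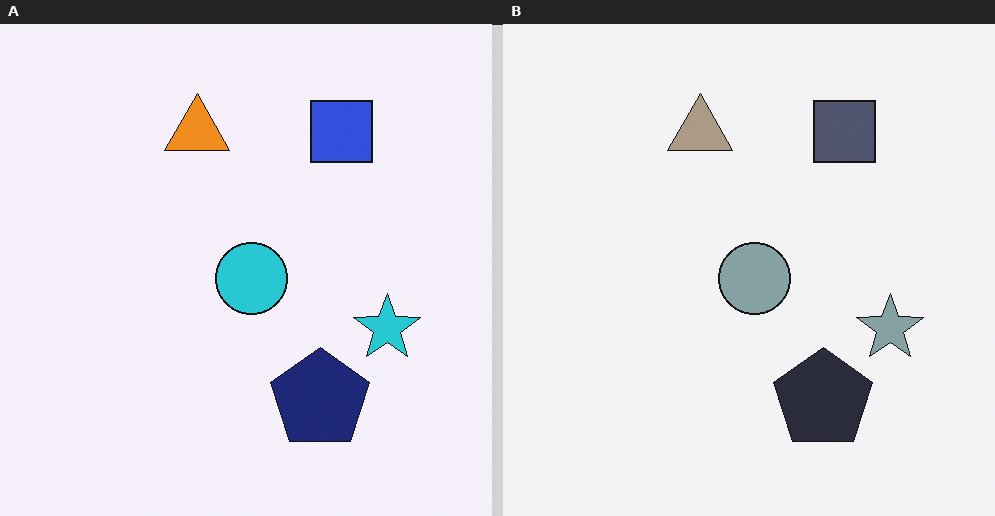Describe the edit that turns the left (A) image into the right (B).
The transformation is: heavily desaturated.

All colors are more muted and greyish — a global saturation change.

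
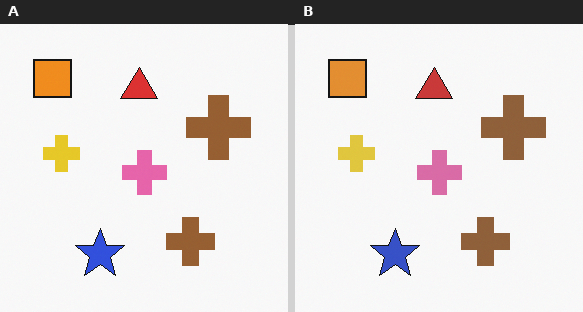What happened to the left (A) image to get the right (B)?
It was slightly desaturated.

All colors are more muted and greyish — a global saturation change.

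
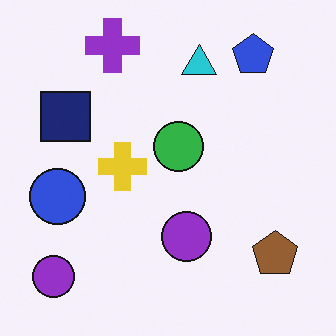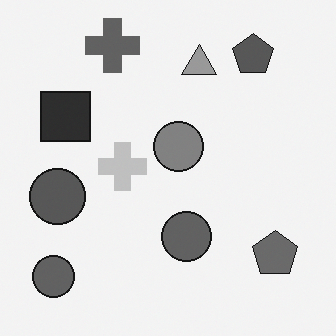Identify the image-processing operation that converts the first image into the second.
The second image is the first converted to grayscale.

All color is removed — every shape is now a shade of grey.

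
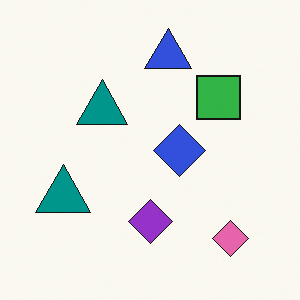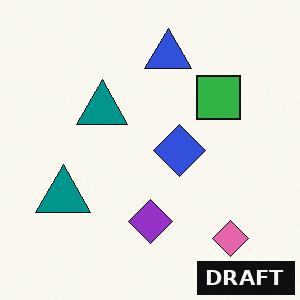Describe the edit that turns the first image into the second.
The transformation is: watermarked with the text "DRAFT" in the lower-right corner.

A dark label reading "DRAFT" appears in the lower-right corner.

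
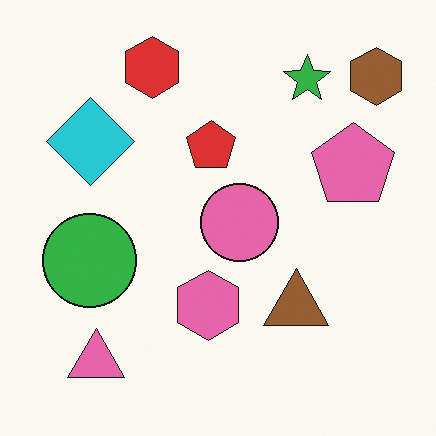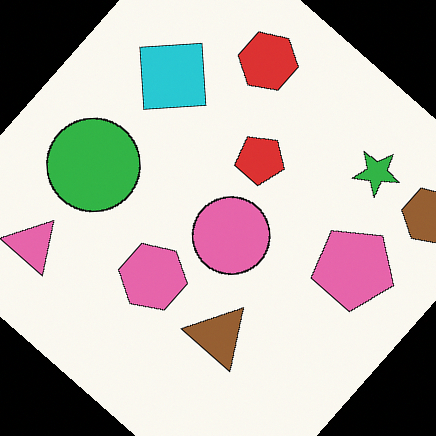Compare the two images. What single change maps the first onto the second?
The image was rotated clockwise by a large amount — several tens of degrees.

Every shape is tilted by the same angle and the image corners show triangular fill wedges — a whole-image rotation by a non-right angle.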